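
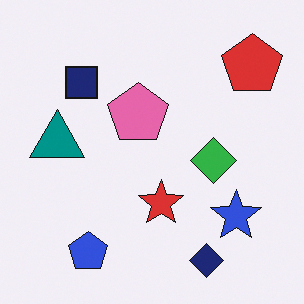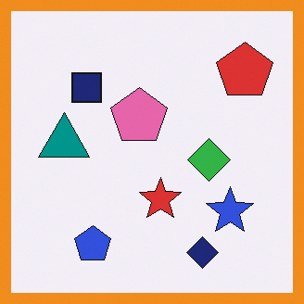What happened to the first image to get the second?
Framed with a orange border.

A solid orange frame runs around the edge of the second image, with the content slightly shrunk inside it.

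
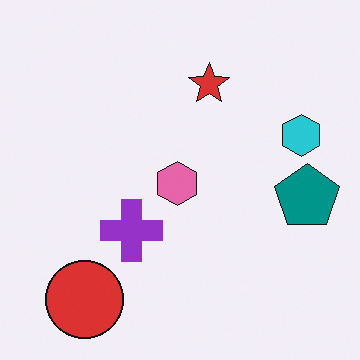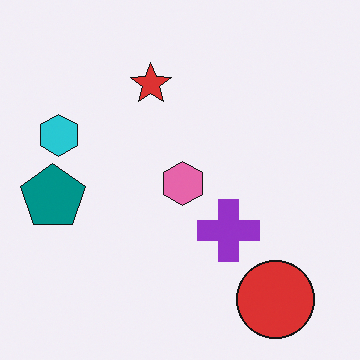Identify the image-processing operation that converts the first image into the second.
The second image is the first flipped horizontally (left ↔ right).

The teal pentagon is in the right of the first image and the left of the second — shapes on opposite sides of the vertical midline have swapped in a mirror flip.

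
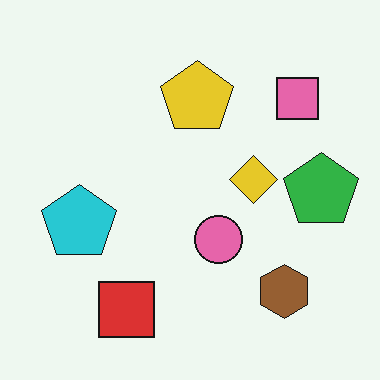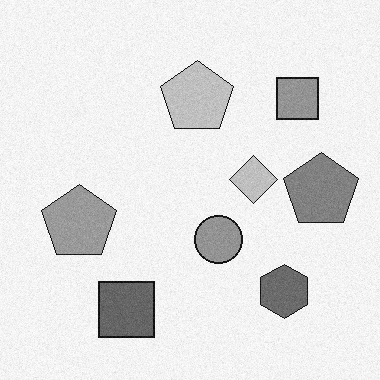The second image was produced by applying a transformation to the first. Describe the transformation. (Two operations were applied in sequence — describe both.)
The image was degraded with a light layer of grain, then converted to grayscale.

Random speckle covers the whole image, including the flat background. All color is removed — every shape is now a shade of grey.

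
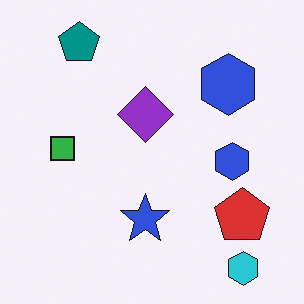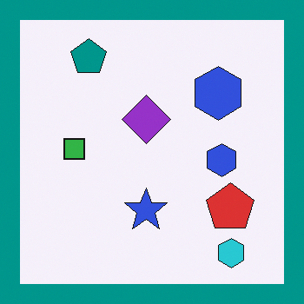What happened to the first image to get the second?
The second image is the first framed with a teal border.

A solid teal frame runs around the edge of the second image, with the content slightly shrunk inside it.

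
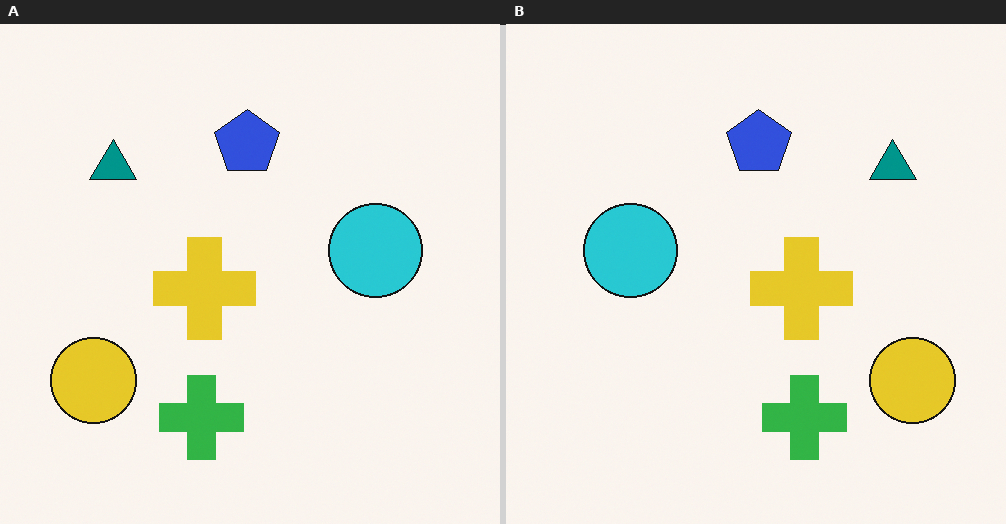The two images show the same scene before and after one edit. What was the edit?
The right (B) image is the left (A) flipped horizontally (left ↔ right).

The yellow circle is in the bottom-left of the left (A) image and the bottom-right of the right (B) — shapes on opposite sides of the vertical midline have swapped in a mirror flip.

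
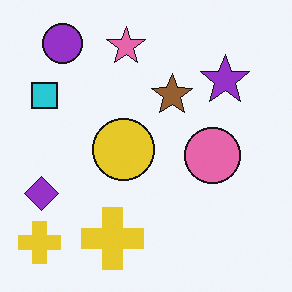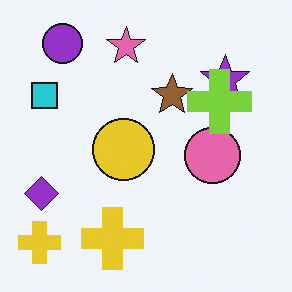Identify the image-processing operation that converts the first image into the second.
It was overlaid with an additional lime cross.

A lime cross appears in the second image that is absent from the first.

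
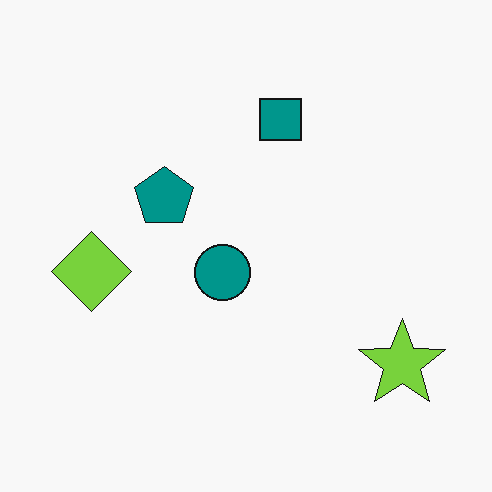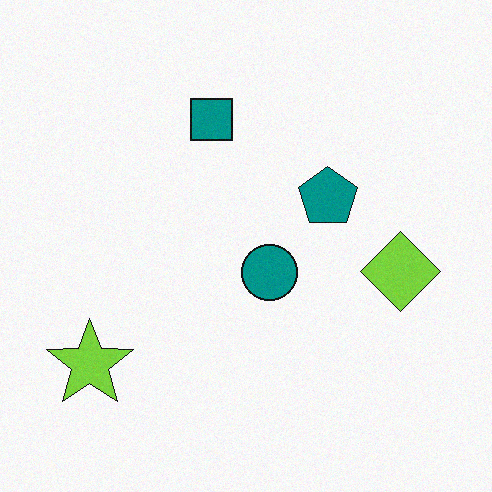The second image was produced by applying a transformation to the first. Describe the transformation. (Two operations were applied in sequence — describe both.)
The second image is the first flipped horizontally (left ↔ right), then degraded with a light layer of grain.

The lime star is in the bottom-right of the first image and the bottom-left of the second — shapes on opposite sides of the vertical midline have swapped in a mirror flip. Random speckle covers the whole image, including the flat background.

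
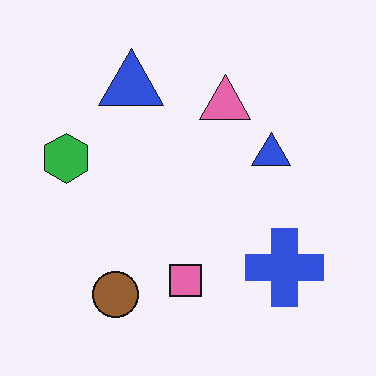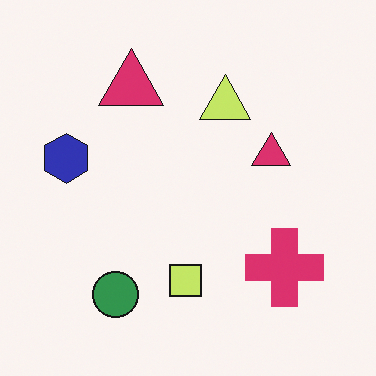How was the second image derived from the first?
This is the original image hue-shifted by a moderate amount.

Every shape's color has rotated by the same amount around the hue wheel — a uniform hue shift.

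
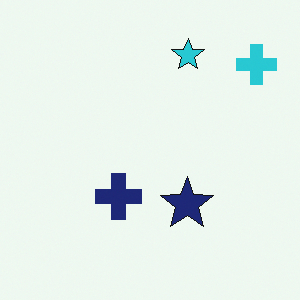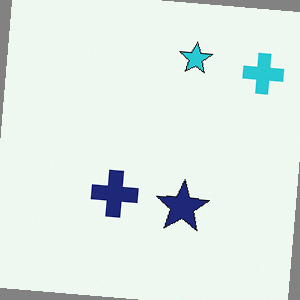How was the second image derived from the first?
The second image is the first rotated clockwise by a small amount.

Every shape is tilted by the same angle and the image corners show triangular fill wedges — a whole-image rotation by a non-right angle.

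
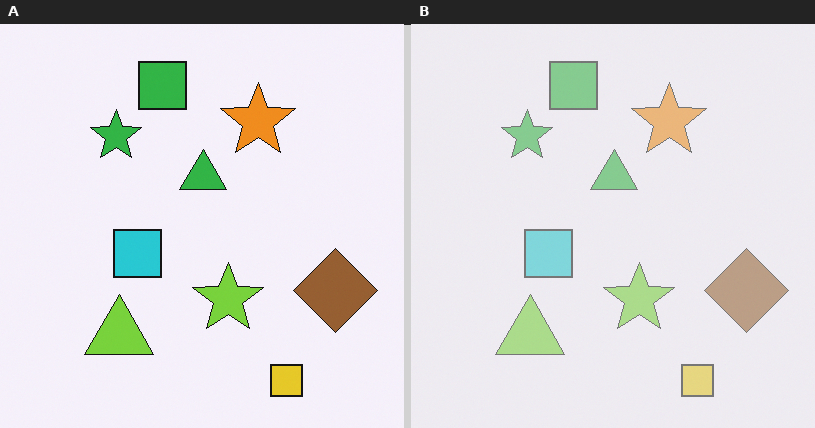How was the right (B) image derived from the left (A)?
The right (B) image is the left (A) washed out (contrast reduced).

Tones are pushed toward mid-grey across the whole image — a global contrast change.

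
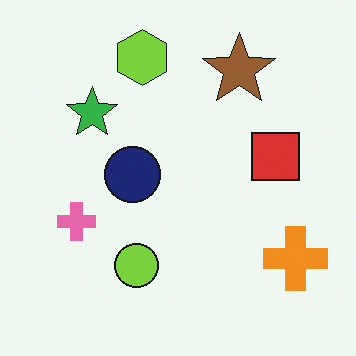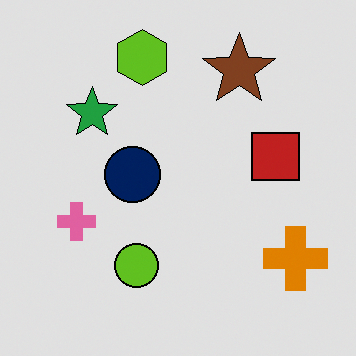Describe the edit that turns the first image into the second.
Posterized to a reduced palette.

Each flat color has snapped to a coarser quantized level — most visibly, the near-white background has dropped to a flat grey.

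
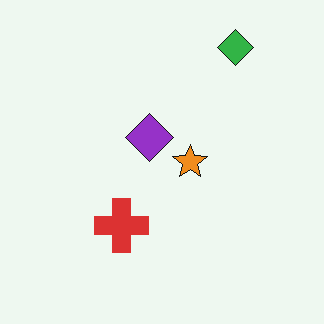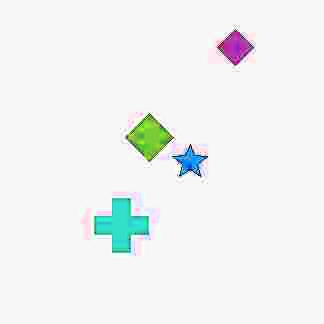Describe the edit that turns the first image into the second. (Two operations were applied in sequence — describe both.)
The transformation is: degraded with heavy JPEG compression, then hue-shifted through roughly half the color wheel.

Blocky 8×8 compression artifacts appear around shape edges and the flat background shows ringing — characteristic JPEG degradation. Every shape's color has rotated by the same amount around the hue wheel — a uniform hue shift.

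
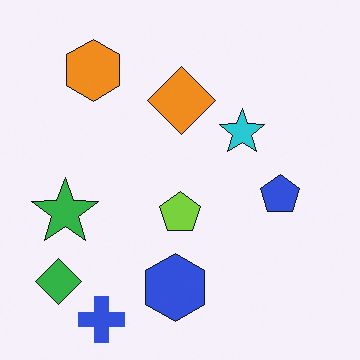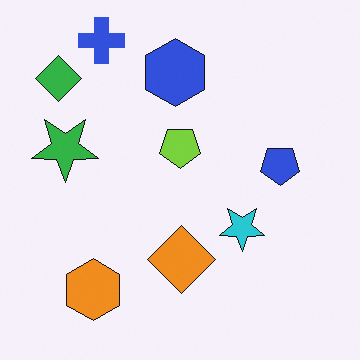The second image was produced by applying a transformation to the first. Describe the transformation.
The second image is the first flipped vertically (top ↔ bottom).

The blue cross is in the bottom-left of the first image and the top-left of the second — shapes on opposite sides of the horizontal midline have swapped in a mirror flip.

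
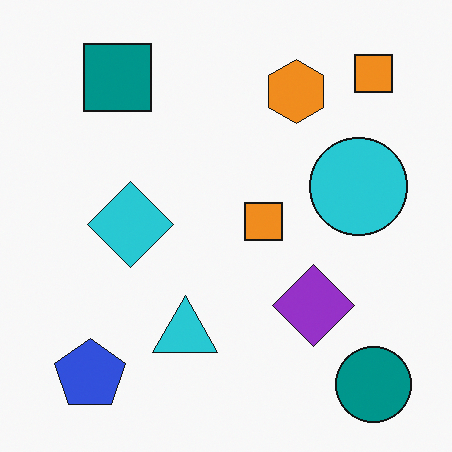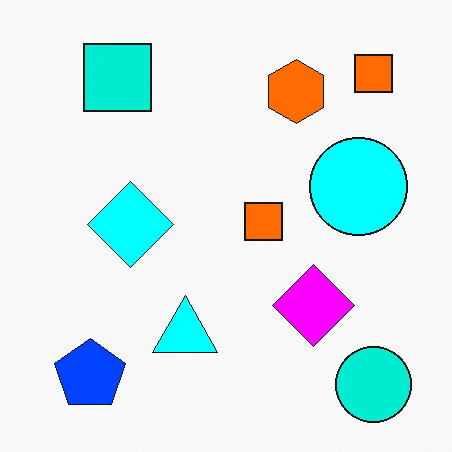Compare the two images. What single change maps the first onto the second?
It was heavily oversaturated.

All colors are more vivid — a global saturation change.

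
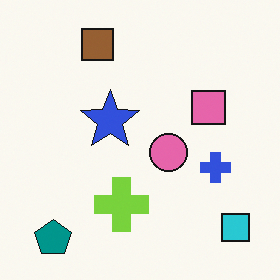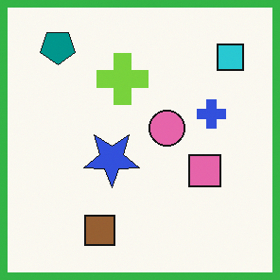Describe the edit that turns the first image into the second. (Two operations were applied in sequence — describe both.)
The second image is the first flipped vertically (top ↔ bottom), then framed with a green border.

The teal pentagon is in the bottom-left of the first image and the top-left of the second — shapes on opposite sides of the horizontal midline have swapped in a mirror flip. A solid green frame runs around the edge of the second image, with the content slightly shrunk inside it.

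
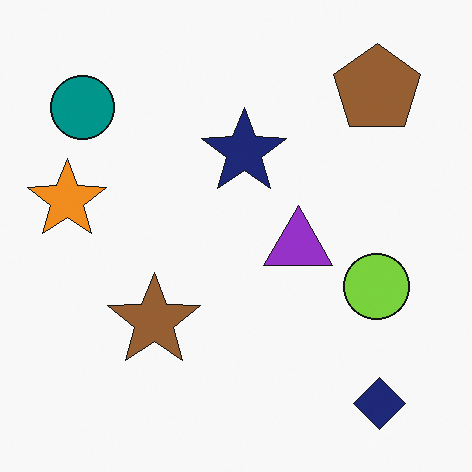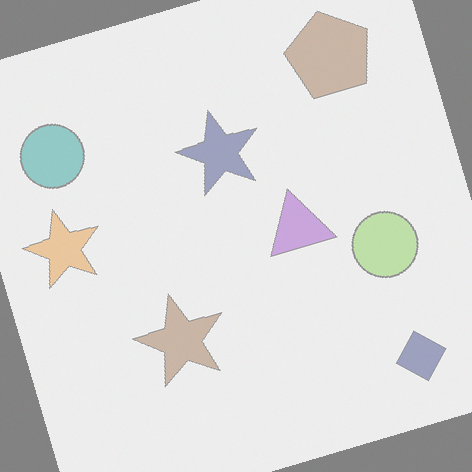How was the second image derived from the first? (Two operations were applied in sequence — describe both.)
The second image is the first given much lower contrast, then rotated counter-clockwise by a moderate amount.

Tones are pushed toward mid-grey across the whole image — a global contrast change. Every shape is tilted by the same angle and the image corners show triangular fill wedges — a whole-image rotation by a non-right angle.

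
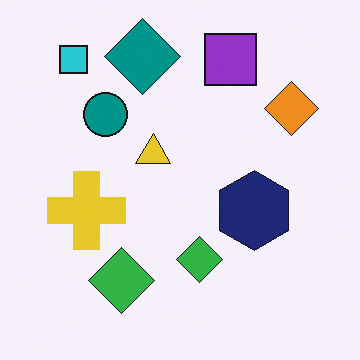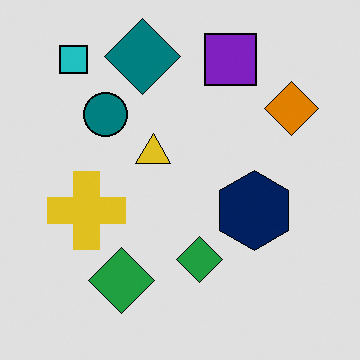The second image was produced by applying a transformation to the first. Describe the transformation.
This is the original image posterized to a reduced palette.

Each flat color has snapped to a coarser quantized level — most visibly, the near-white background has dropped to a flat grey.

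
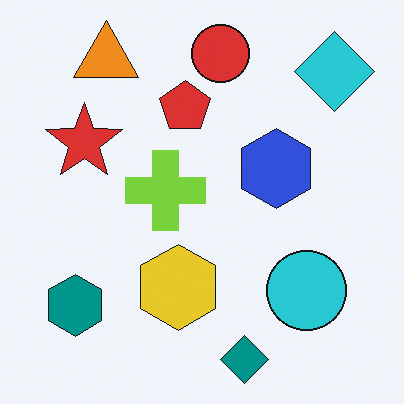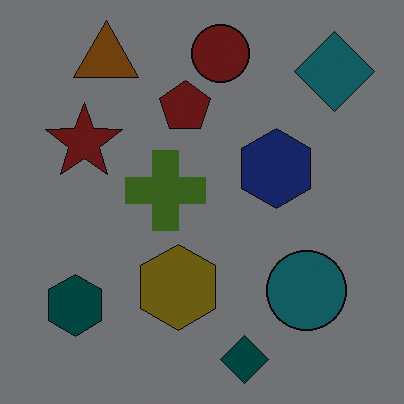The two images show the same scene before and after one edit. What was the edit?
The image was darkened a lot.

Every pixel — background and shapes alike — is uniformly darkened.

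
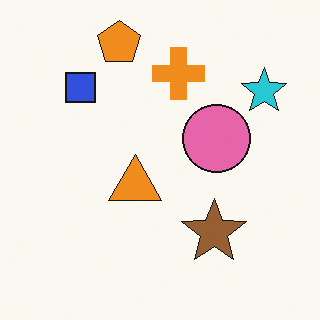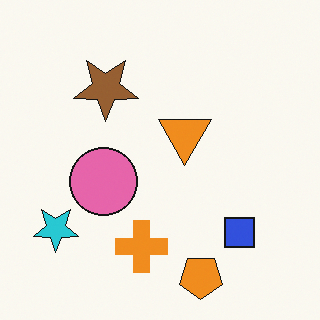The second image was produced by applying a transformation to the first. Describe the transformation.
The image was rotated 180°.

The cyan star sits in the top-right of the first image and the bottom-left of the second — consistent with a whole-image 180° rotation.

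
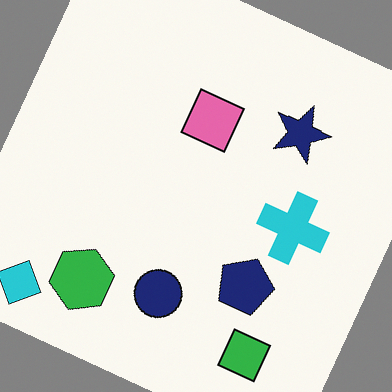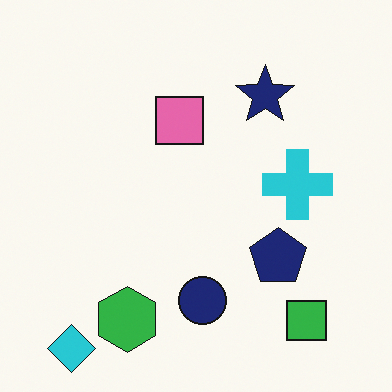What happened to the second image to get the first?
It was rotated clockwise by a moderate amount.

Every shape is tilted by the same angle and the image corners show triangular fill wedges — a whole-image rotation by a non-right angle.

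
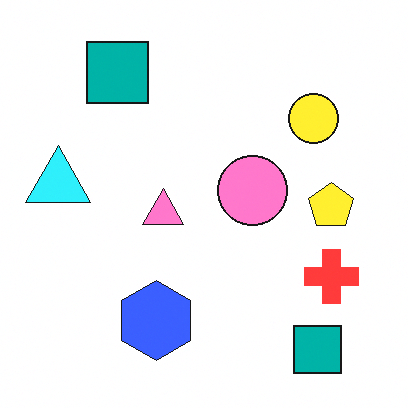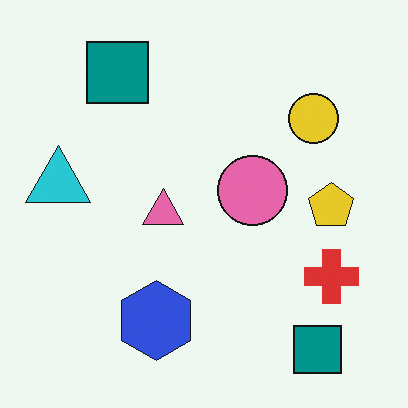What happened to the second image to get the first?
The transformation is: brightened a little.

Every pixel — background and shapes alike — is uniformly brightened.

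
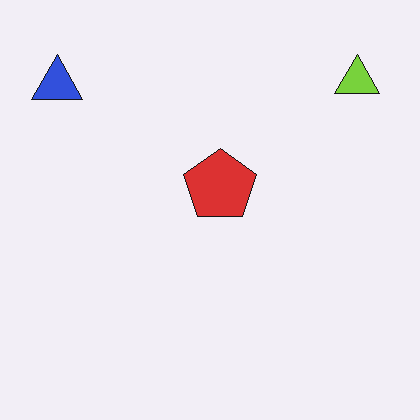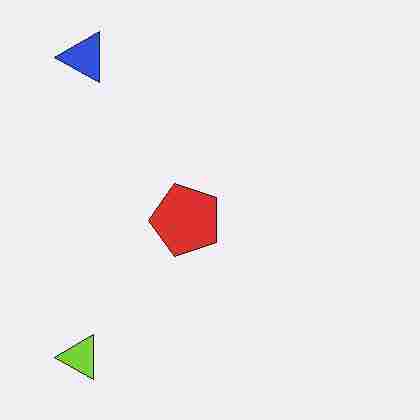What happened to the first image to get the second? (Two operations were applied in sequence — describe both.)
The transformation is: degraded with heavy JPEG compression, then transposed (reflected across the top-left ↔ bottom-right diagonal).

Blocky 8×8 compression artifacts appear around shape edges and the flat background shows ringing — characteristic JPEG degradation. Shapes have swapped their row and column positions — what was in the top-right is now in the bottom-left — a diagonal reflection.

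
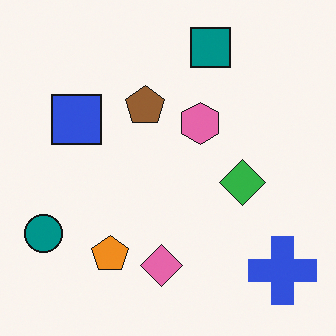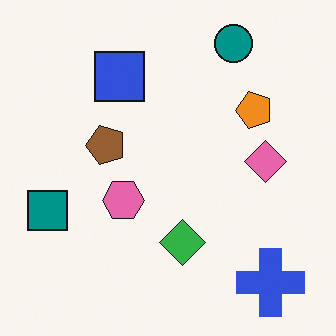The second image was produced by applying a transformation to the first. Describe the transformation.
The image was transposed (reflected across the top-left ↔ bottom-right diagonal).

Shapes have swapped their row and column positions — what was in the top-right is now in the bottom-left — a diagonal reflection.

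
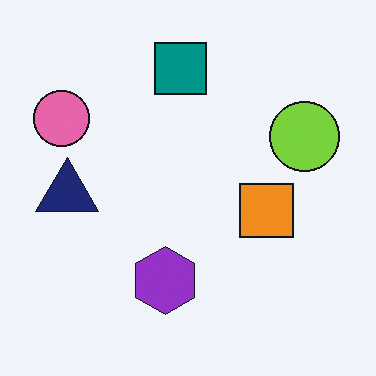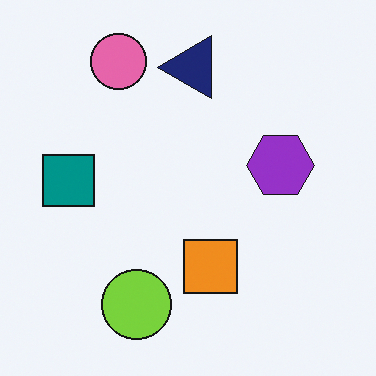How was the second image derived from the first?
This is the original image transposed (reflected across the top-left ↔ bottom-right diagonal).

Shapes have swapped their row and column positions — what was in the top-right is now in the bottom-left — a diagonal reflection.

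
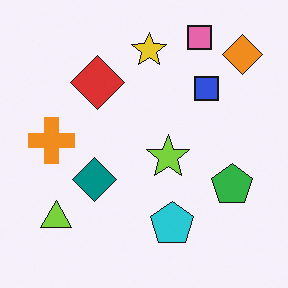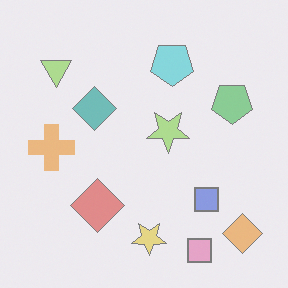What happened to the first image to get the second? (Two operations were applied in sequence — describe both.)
This is the original image flipped vertically (top ↔ bottom), then given much lower contrast.

The pink square is in the top-right of the first image and the bottom-right of the second — shapes on opposite sides of the horizontal midline have swapped in a mirror flip. Tones are pushed toward mid-grey across the whole image — a global contrast change.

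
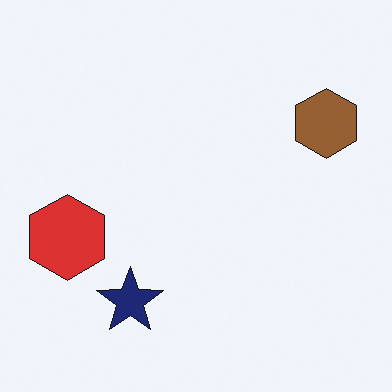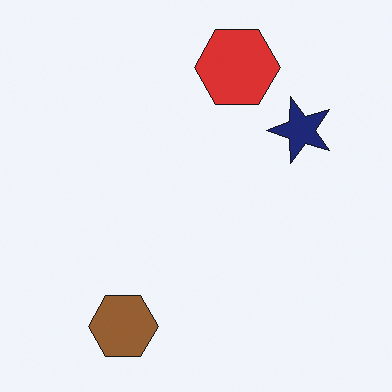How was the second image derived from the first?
The image was transposed (reflected across the top-left ↔ bottom-right diagonal).

Shapes have swapped their row and column positions — what was in the top-right is now in the bottom-left — a diagonal reflection.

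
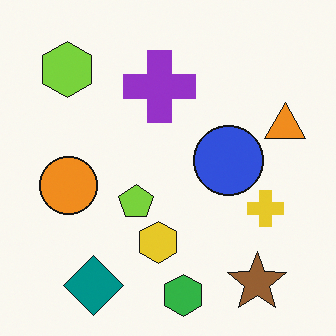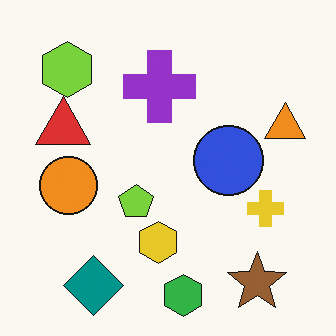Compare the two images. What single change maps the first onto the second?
It was overlaid with an additional red triangle.

A red triangle appears in the second image that is absent from the first.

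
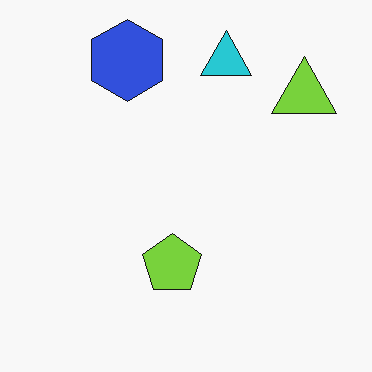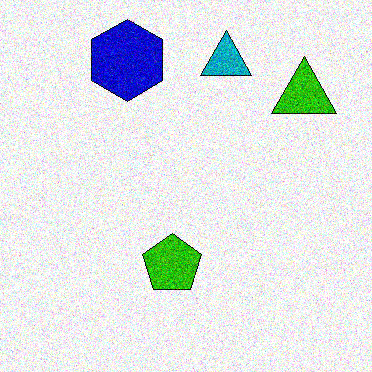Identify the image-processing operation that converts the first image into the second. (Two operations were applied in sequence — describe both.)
This is the original image given much higher contrast, then degraded with heavy additive noise.

Tones are pushed away from mid-grey across the whole image — a global contrast change. Random speckle covers the whole image, including the flat background.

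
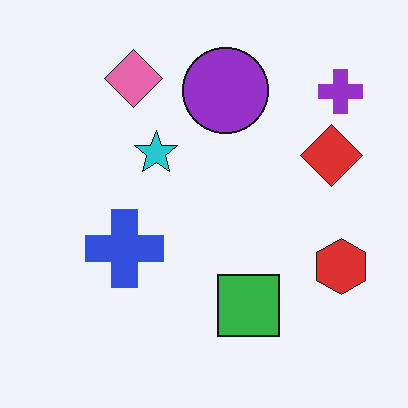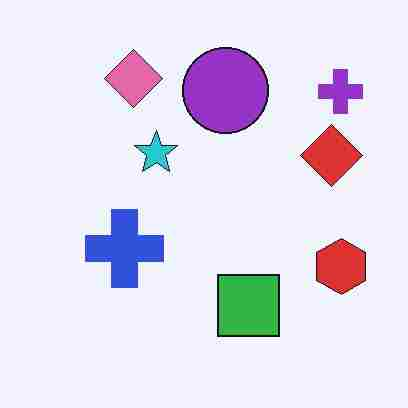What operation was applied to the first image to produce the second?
It was heavily JPEG-compressed with obvious blocking artifacts.

Blocky 8×8 compression artifacts appear around shape edges and the flat background shows ringing — characteristic JPEG degradation.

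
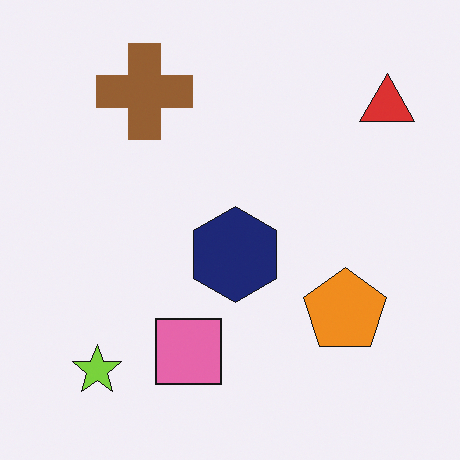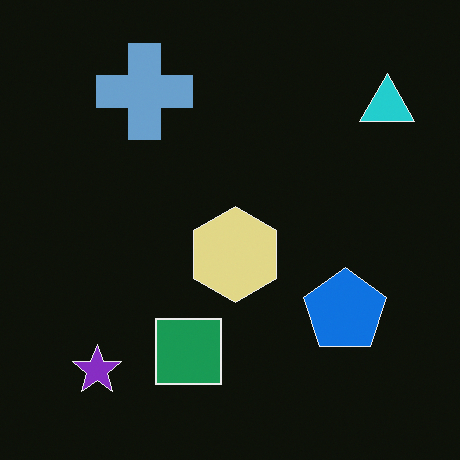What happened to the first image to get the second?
This is the original image color-inverted (negative).

The light background has become dark and every shape's color is its complement — a photographic negative.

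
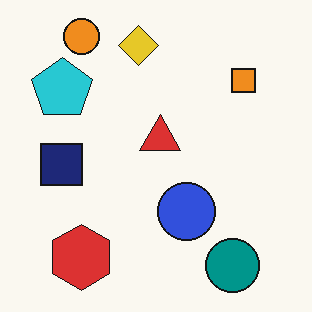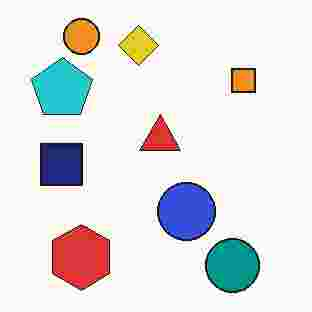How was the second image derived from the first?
The second image is the first degraded with heavy JPEG compression.

Blocky 8×8 compression artifacts appear around shape edges and the flat background shows ringing — characteristic JPEG degradation.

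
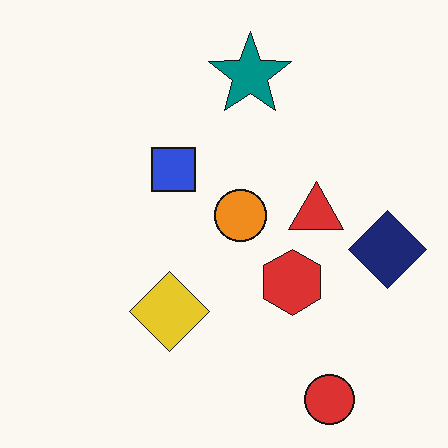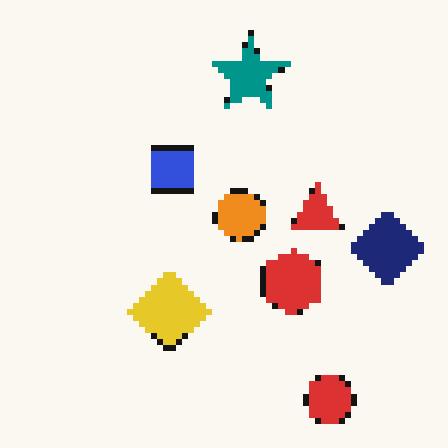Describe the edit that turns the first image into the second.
This is the original image pixelated into visible square blocks.

Shapes are reduced to large square blocks; fine edges and outlines are lost — a downscale-then-upscale (mosaic) effect.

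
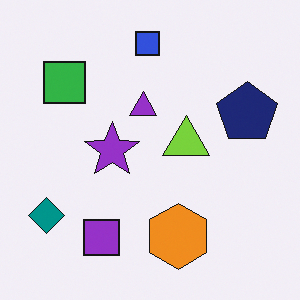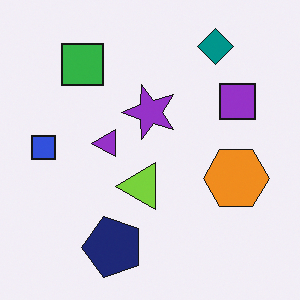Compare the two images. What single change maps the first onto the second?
The image was transposed (reflected across the top-left ↔ bottom-right diagonal).

Shapes have swapped their row and column positions — what was in the top-right is now in the bottom-left — a diagonal reflection.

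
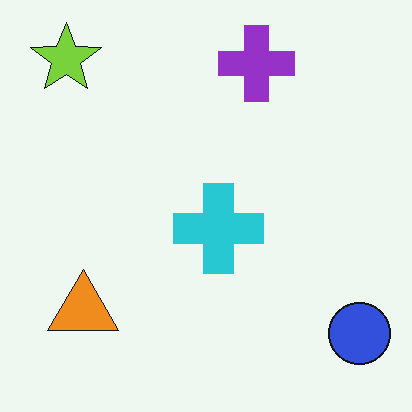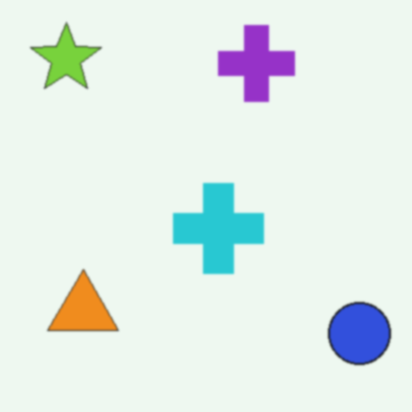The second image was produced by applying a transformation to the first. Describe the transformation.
It was given a subtle gaussian blur.

Shape edges and outlines are uniformly softened across the whole image.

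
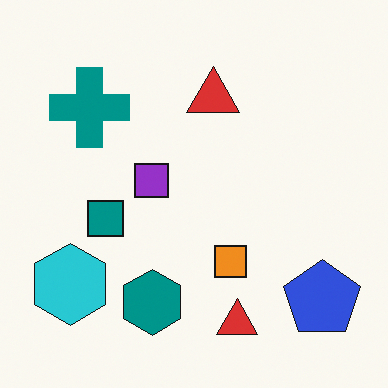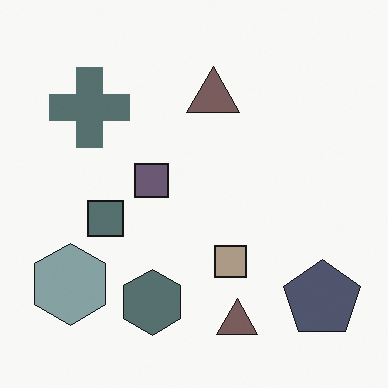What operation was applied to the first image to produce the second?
It was heavily desaturated.

All colors are more muted and greyish — a global saturation change.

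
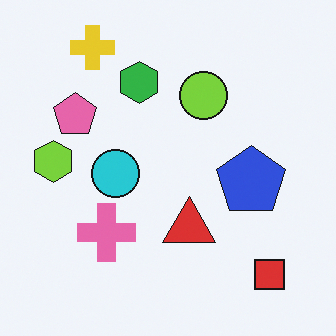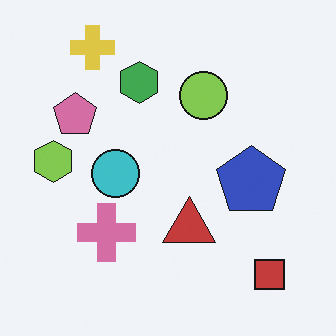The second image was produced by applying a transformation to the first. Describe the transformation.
Slightly desaturated.

All colors are more muted and greyish — a global saturation change.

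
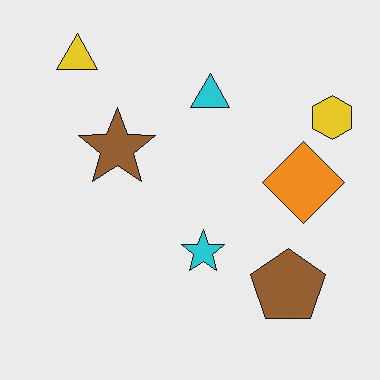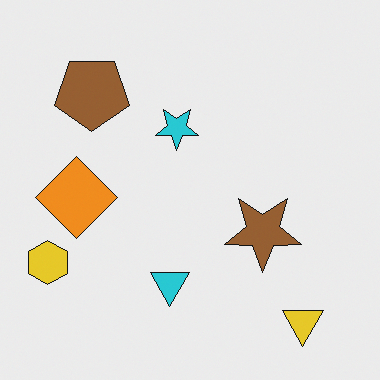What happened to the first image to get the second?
The second image is the first rotated 180°.

The yellow triangle sits in the top-left of the first image and the bottom-right of the second — consistent with a whole-image 180° rotation.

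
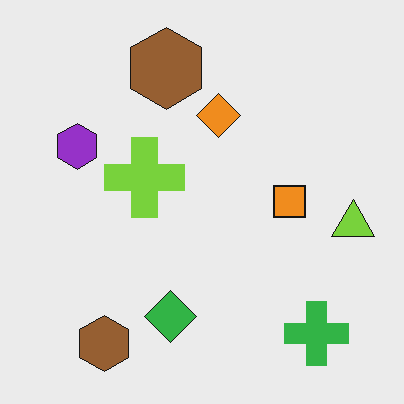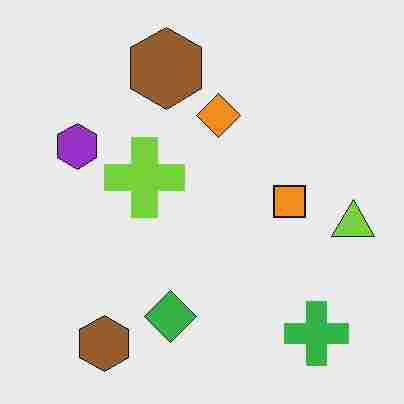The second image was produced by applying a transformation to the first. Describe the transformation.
The second image is the first heavily JPEG-compressed with obvious blocking artifacts.

Blocky 8×8 compression artifacts appear around shape edges and the flat background shows ringing — characteristic JPEG degradation.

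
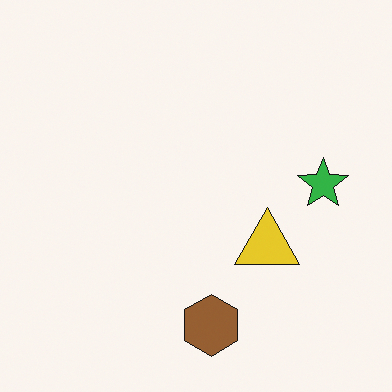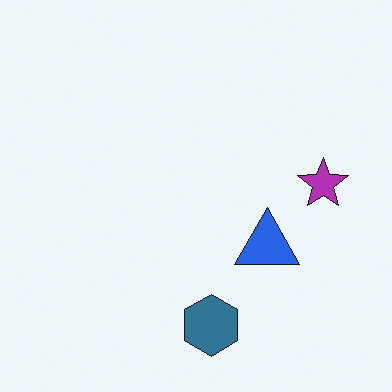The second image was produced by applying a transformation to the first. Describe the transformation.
Hue-shifted by a large amount.

Every shape's color has rotated by the same amount around the hue wheel — a uniform hue shift.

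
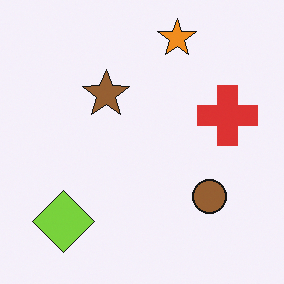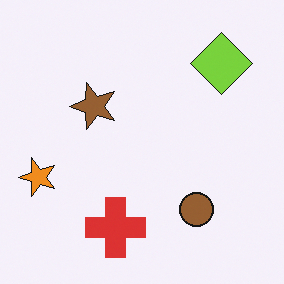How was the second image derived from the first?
This is the original image transposed (reflected across the top-left ↔ bottom-right diagonal).

Shapes have swapped their row and column positions — what was in the top-right is now in the bottom-left — a diagonal reflection.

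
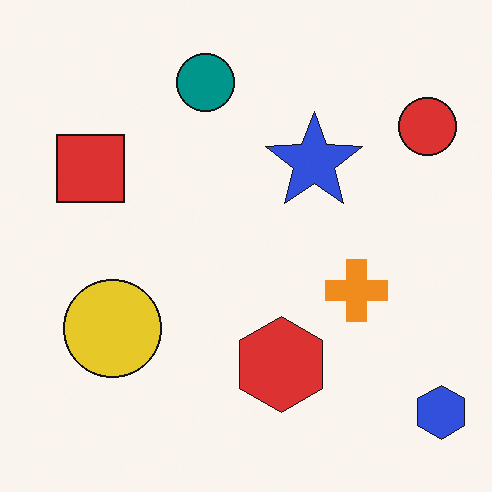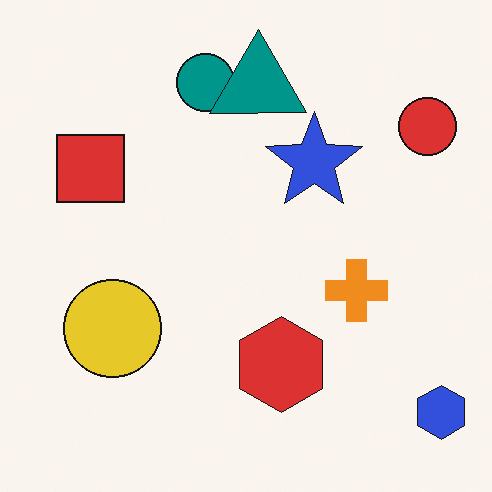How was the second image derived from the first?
It was overlaid with an additional teal triangle.

A teal triangle appears in the second image that is absent from the first.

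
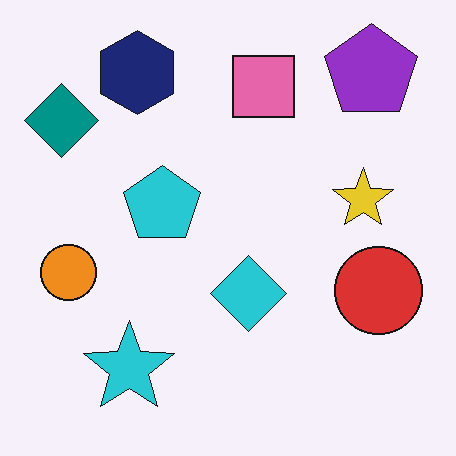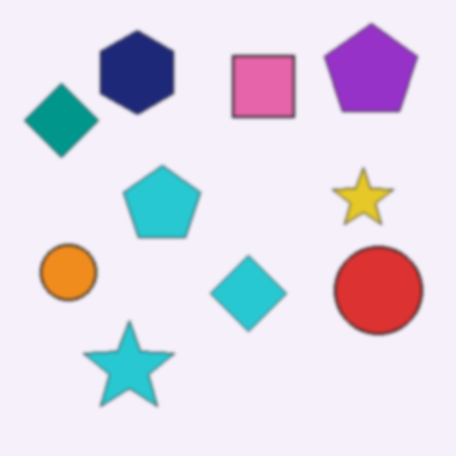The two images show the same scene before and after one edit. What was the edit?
This is the original image lightly blurred.

Shape edges and outlines are uniformly softened across the whole image.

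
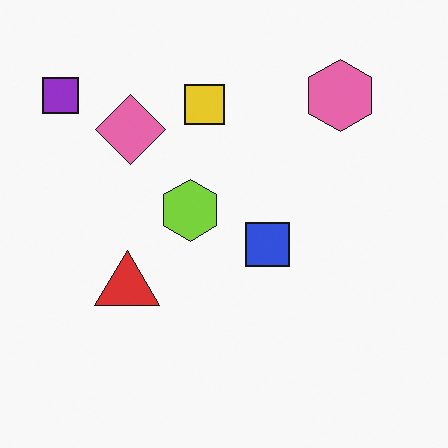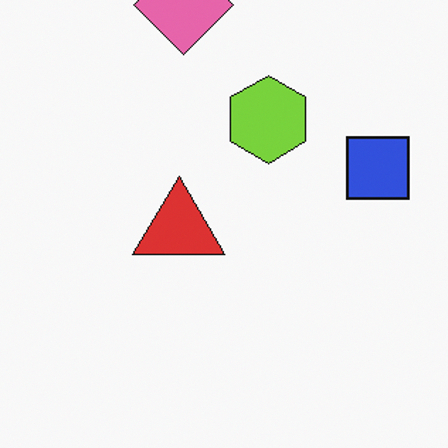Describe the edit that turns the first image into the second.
Cropped to a modestly smaller region and rescaled.

The visible shapes are larger and the field of view is narrower; shapes near the original edges may be partly or wholly outside the frame — a crop-and-rescale.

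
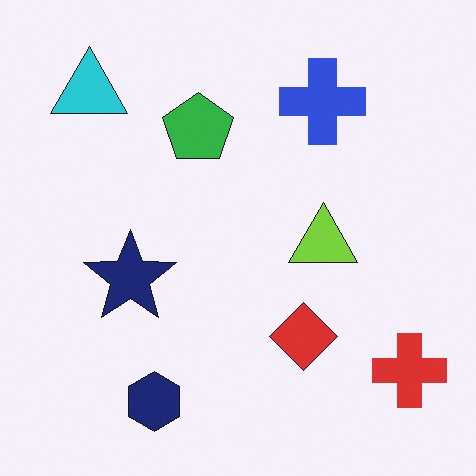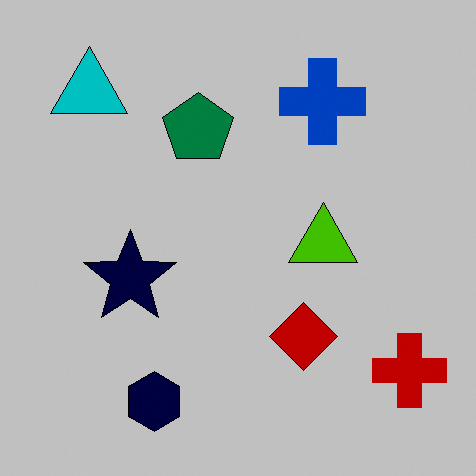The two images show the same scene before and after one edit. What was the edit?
The transformation is: heavily posterized to just a handful of flat colors.

Each flat color has snapped to a coarser quantized level — most visibly, the near-white background has dropped to a flat grey.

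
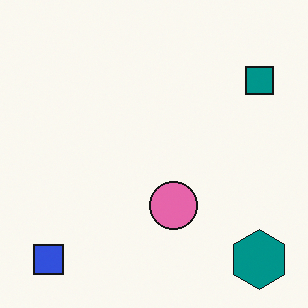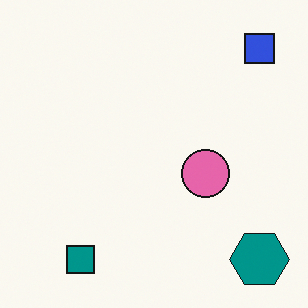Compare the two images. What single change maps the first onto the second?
This is the original image transposed (reflected across the top-left ↔ bottom-right diagonal).

Shapes have swapped their row and column positions — what was in the top-right is now in the bottom-left — a diagonal reflection.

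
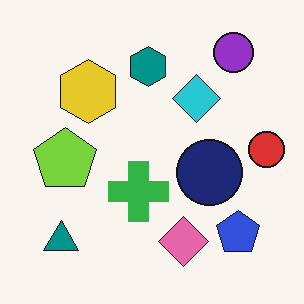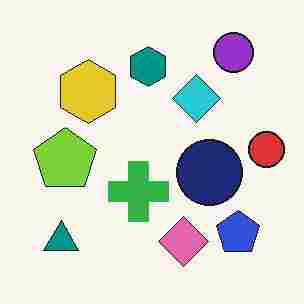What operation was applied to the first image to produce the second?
The transformation is: degraded with heavy JPEG compression.

Blocky 8×8 compression artifacts appear around shape edges and the flat background shows ringing — characteristic JPEG degradation.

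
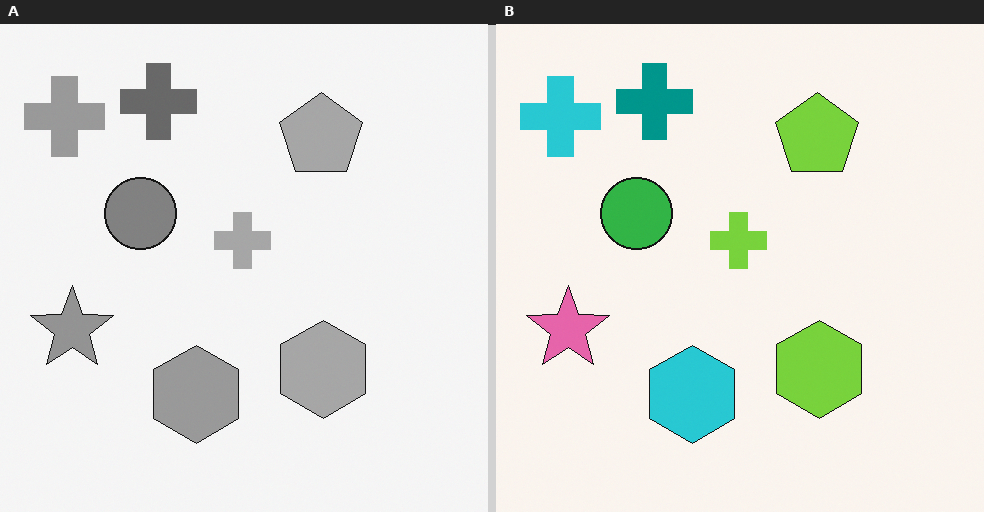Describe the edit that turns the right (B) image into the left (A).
It was converted to grayscale.

All color is removed — every shape is now a shade of grey.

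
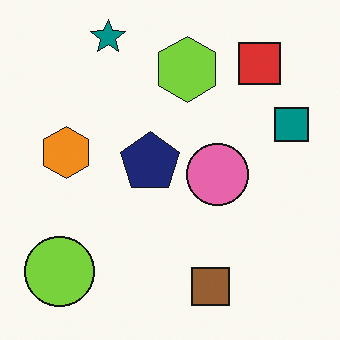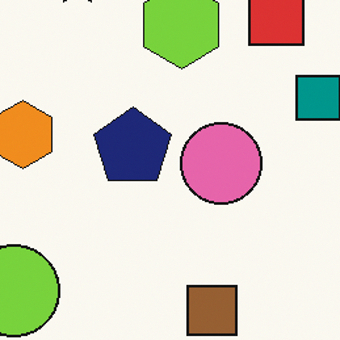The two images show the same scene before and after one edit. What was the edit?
It was cropped slightly and scaled back up.

The visible shapes are larger and the field of view is narrower; shapes near the original edges may be partly or wholly outside the frame — a crop-and-rescale.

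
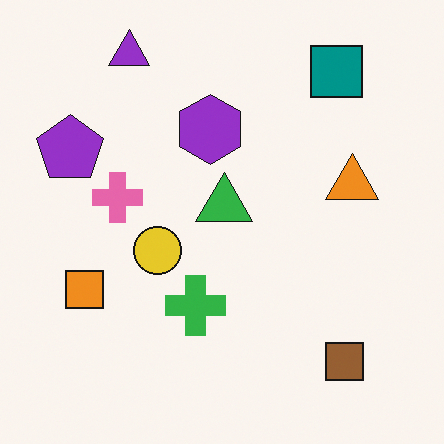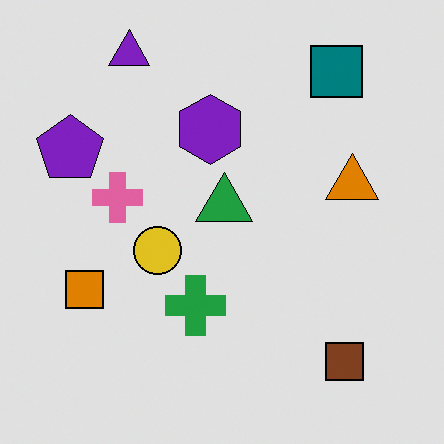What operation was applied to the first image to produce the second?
It was posterized to a reduced palette.

Each flat color has snapped to a coarser quantized level — most visibly, the near-white background has dropped to a flat grey.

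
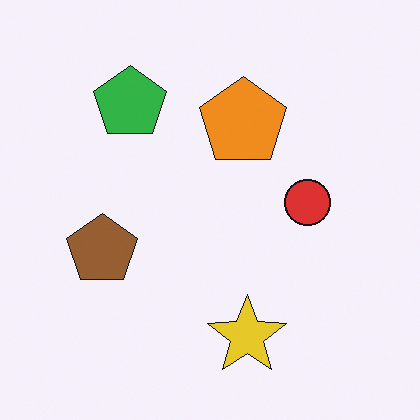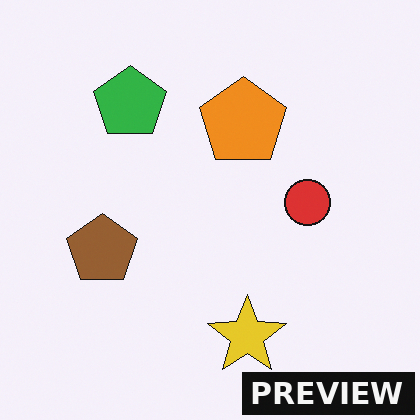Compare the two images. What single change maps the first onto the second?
This is the original image watermarked with the text "PREVIEW" in the lower-right corner.

A dark label reading "PREVIEW" appears in the lower-right corner.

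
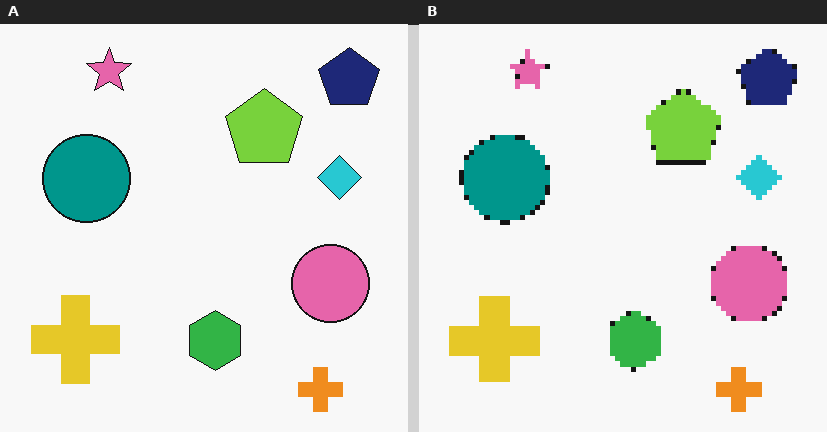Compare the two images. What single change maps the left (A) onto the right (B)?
Mildly pixelated.

Shapes are reduced to large square blocks; fine edges and outlines are lost — a downscale-then-upscale (mosaic) effect.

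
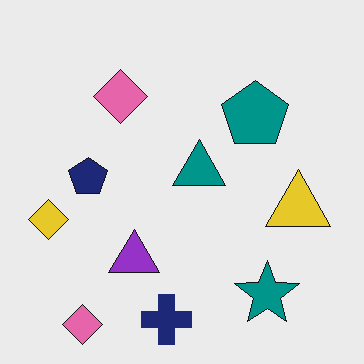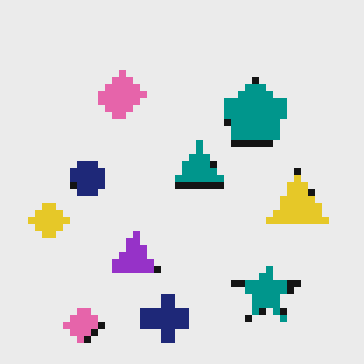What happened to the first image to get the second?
Pixelated into visible square blocks.

Shapes are reduced to large square blocks; fine edges and outlines are lost — a downscale-then-upscale (mosaic) effect.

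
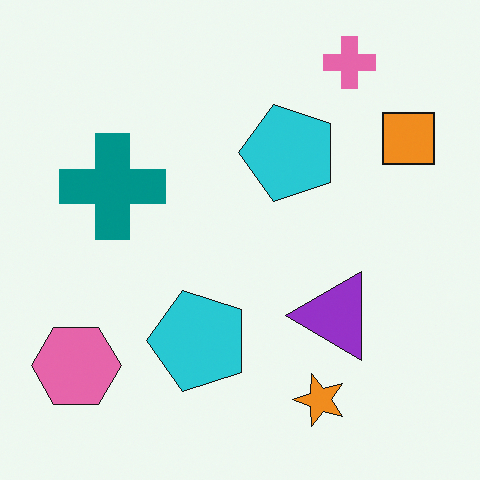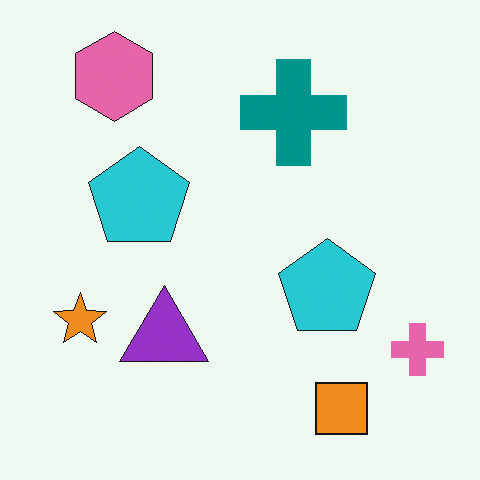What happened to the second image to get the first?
It was rotated 90° counter-clockwise.

The pink cross sits in the bottom-right of the second image and the top-right of the first — consistent with a whole-image 90° counter-clockwise rotation.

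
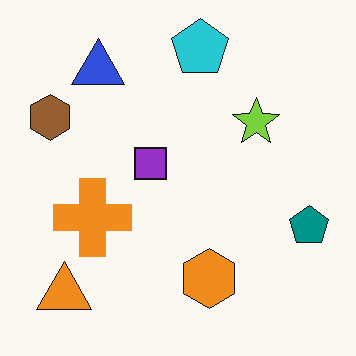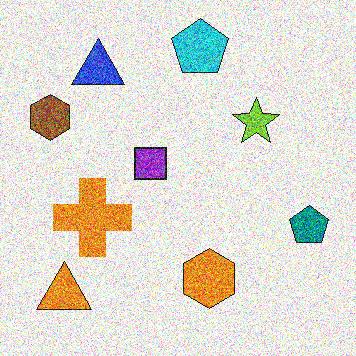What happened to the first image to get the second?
The transformation is: degraded with heavy additive noise.

Random speckle covers the whole image, including the flat background.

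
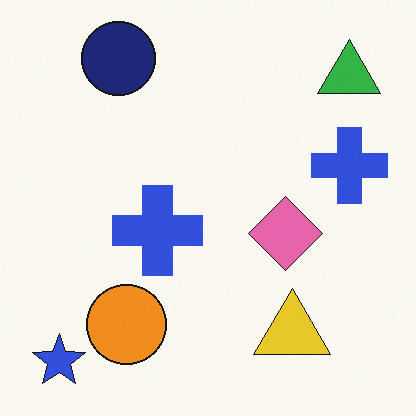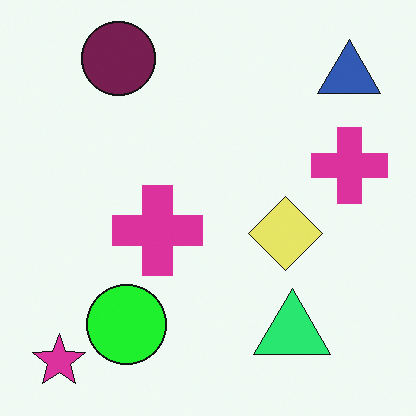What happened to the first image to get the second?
It was hue-shifted noticeably.

Every shape's color has rotated by the same amount around the hue wheel — a uniform hue shift.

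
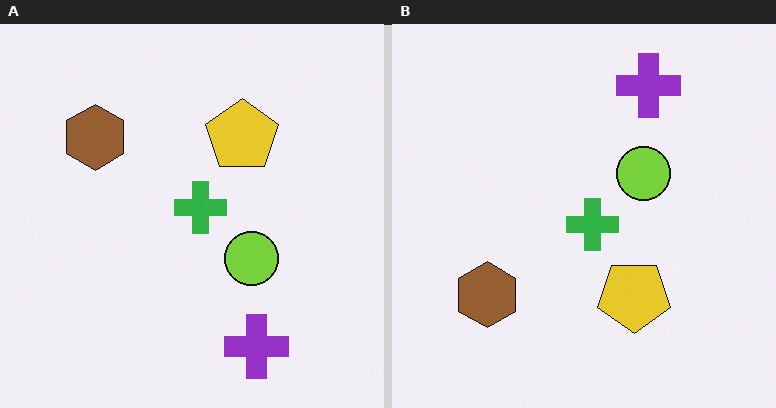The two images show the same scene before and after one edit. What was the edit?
The image was flipped vertically (top ↔ bottom).

The purple cross is in the bottom of the left (A) image and the top of the right (B) — shapes on opposite sides of the horizontal midline have swapped in a mirror flip.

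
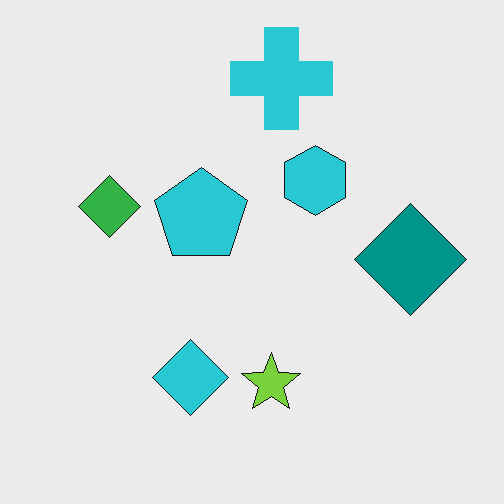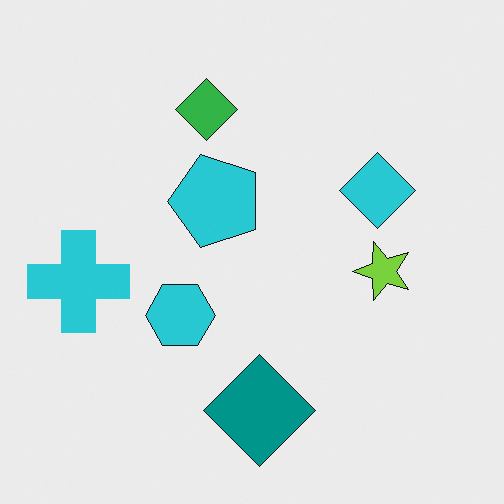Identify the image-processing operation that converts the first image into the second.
It was transposed (reflected across the top-left ↔ bottom-right diagonal).

Shapes have swapped their row and column positions — what was in the top-right is now in the bottom-left — a diagonal reflection.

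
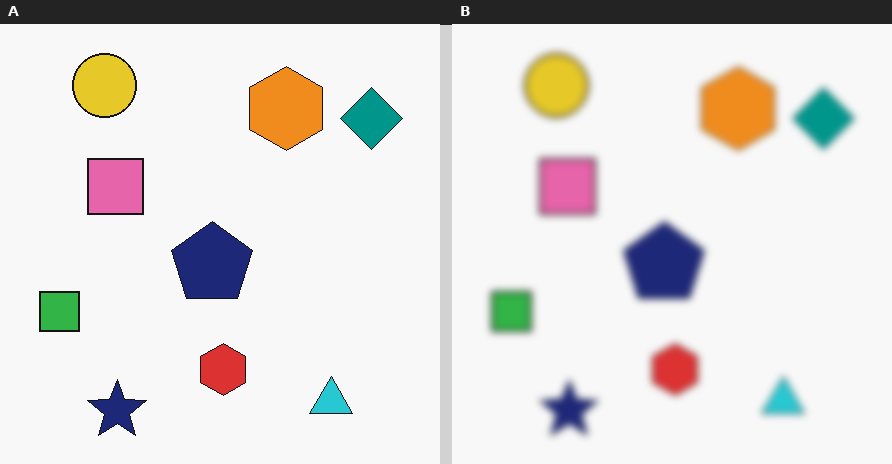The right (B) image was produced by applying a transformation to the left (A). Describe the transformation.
The image was moderately blurred.

Shape edges and outlines are uniformly softened across the whole image.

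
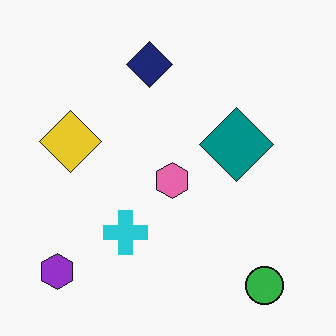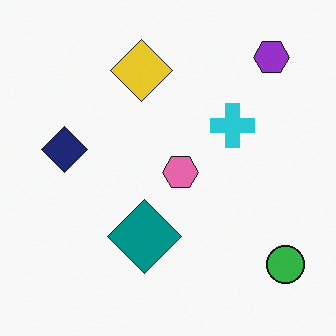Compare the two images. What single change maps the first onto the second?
This is the original image transposed (reflected across the top-left ↔ bottom-right diagonal).

Shapes have swapped their row and column positions — what was in the top-right is now in the bottom-left — a diagonal reflection.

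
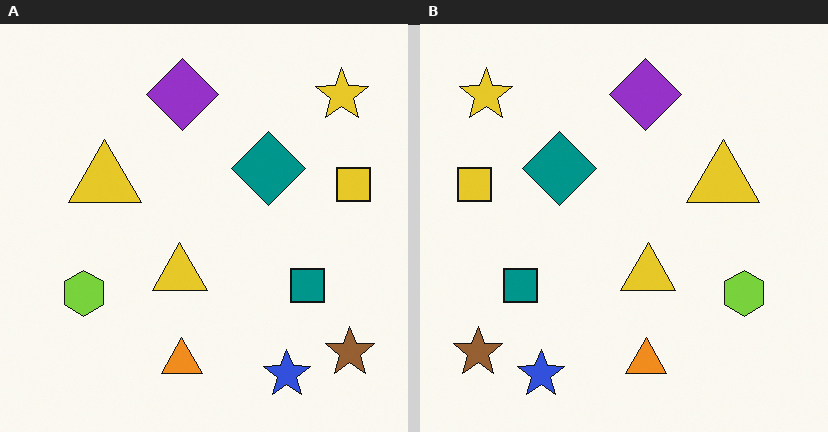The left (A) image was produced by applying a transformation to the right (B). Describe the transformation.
It was flipped horizontally (left ↔ right).

The yellow square is in the left of the right (B) image and the right of the left (A) — shapes on opposite sides of the vertical midline have swapped in a mirror flip.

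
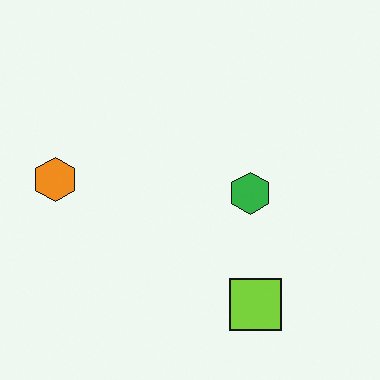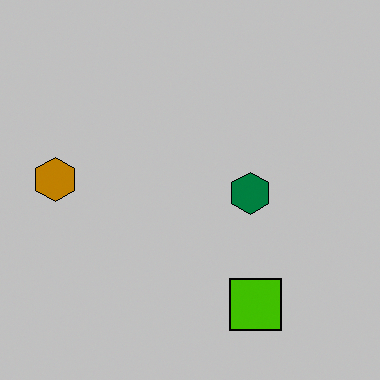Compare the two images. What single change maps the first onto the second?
Aggressively posterized.

Each flat color has snapped to a coarser quantized level — most visibly, the near-white background has dropped to a flat grey.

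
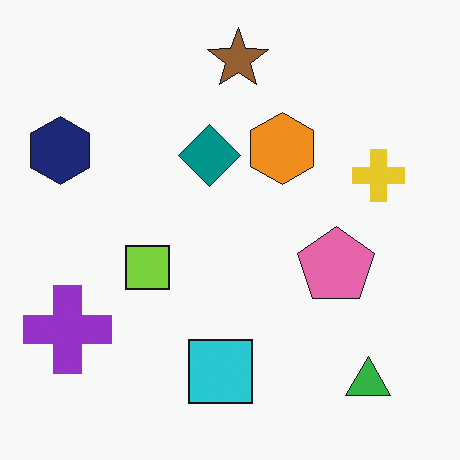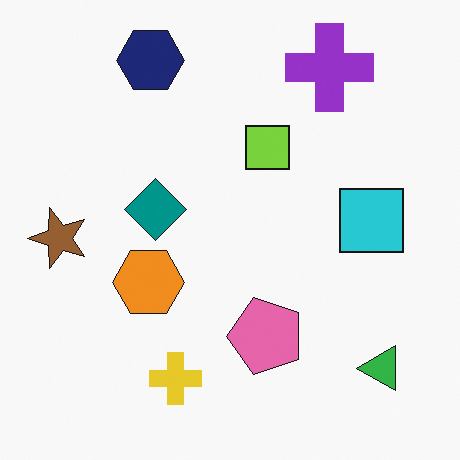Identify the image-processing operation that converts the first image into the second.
Transposed (reflected across the top-left ↔ bottom-right diagonal).

Shapes have swapped their row and column positions — what was in the top-right is now in the bottom-left — a diagonal reflection.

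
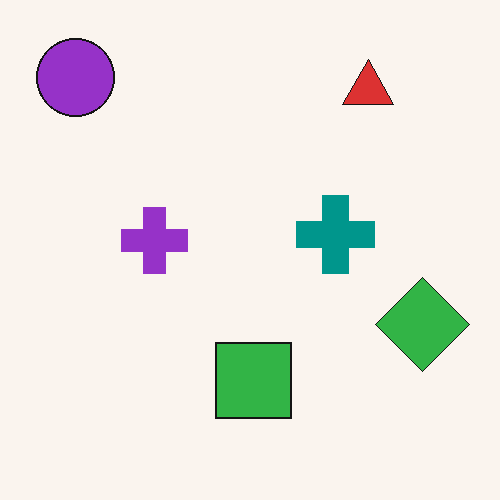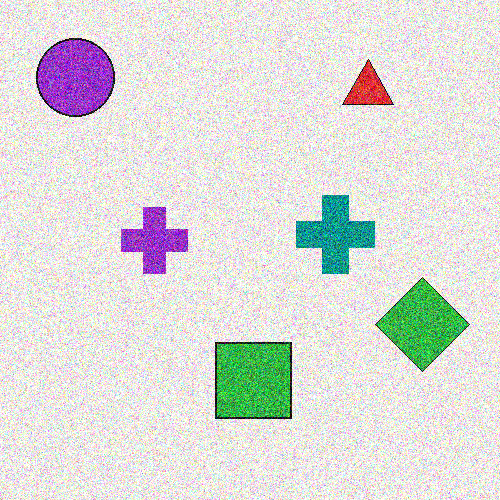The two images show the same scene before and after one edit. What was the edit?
The image was degraded with heavy additive noise.

Random speckle covers the whole image, including the flat background.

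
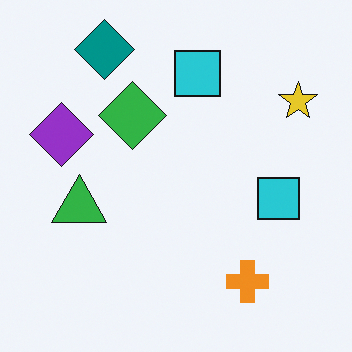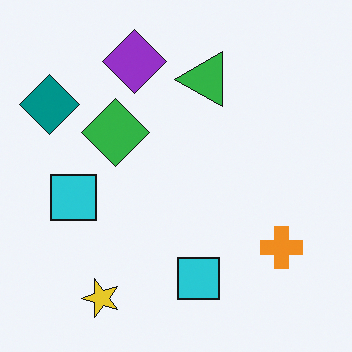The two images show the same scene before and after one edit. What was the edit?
Transposed (reflected across the top-left ↔ bottom-right diagonal).

Shapes have swapped their row and column positions — what was in the top-right is now in the bottom-left — a diagonal reflection.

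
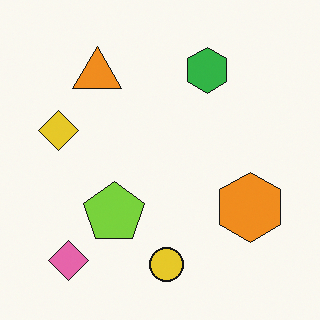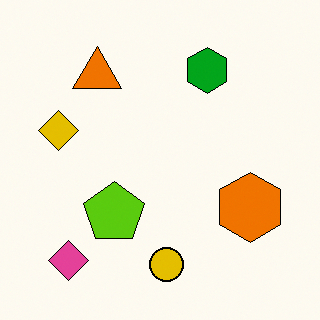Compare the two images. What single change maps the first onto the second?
The second image is the first given slightly increased contrast.

Tones are pushed away from mid-grey across the whole image — a global contrast change.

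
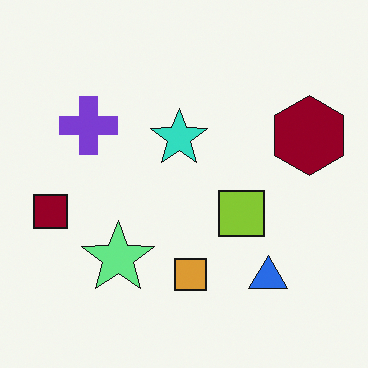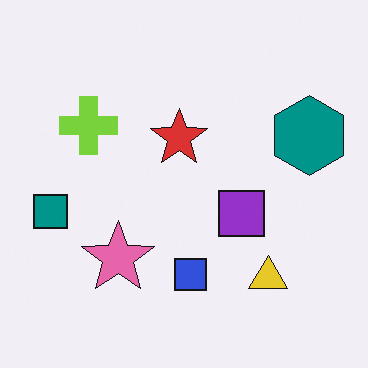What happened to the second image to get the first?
This is the original image hue-shifted by a large amount.

Every shape's color has rotated by the same amount around the hue wheel — a uniform hue shift.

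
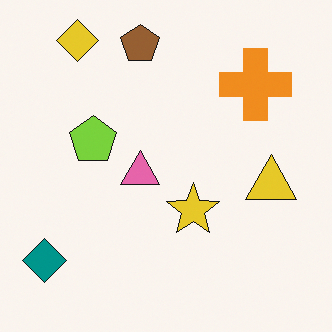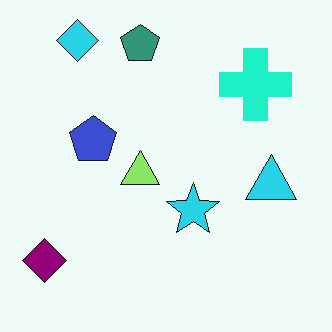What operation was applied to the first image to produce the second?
The transformation is: hue-shifted noticeably.

Every shape's color has rotated by the same amount around the hue wheel — a uniform hue shift.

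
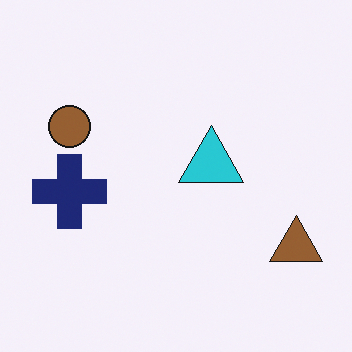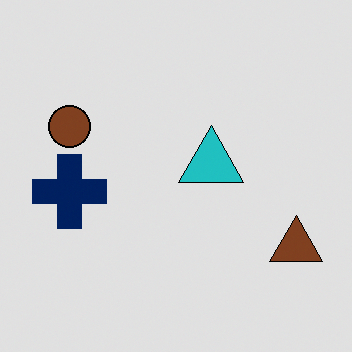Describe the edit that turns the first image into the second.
It was moderately posterized.

Each flat color has snapped to a coarser quantized level — most visibly, the near-white background has dropped to a flat grey.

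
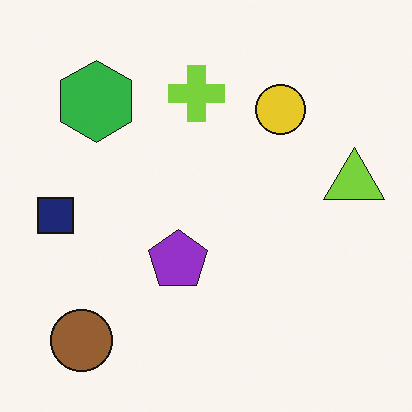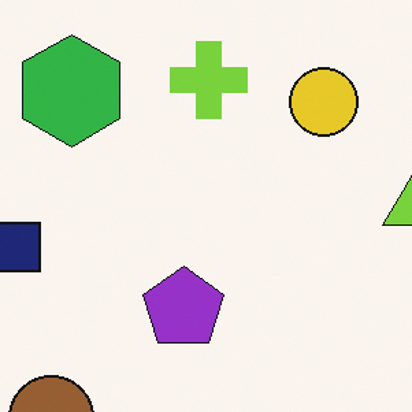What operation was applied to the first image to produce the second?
This is the original image cropped slightly and scaled back up.

The visible shapes are larger and the field of view is narrower; shapes near the original edges may be partly or wholly outside the frame — a crop-and-rescale.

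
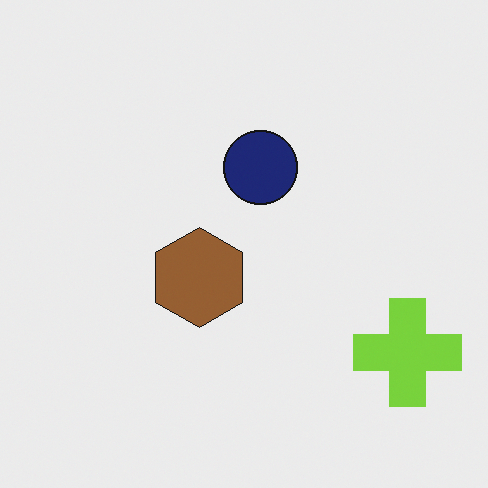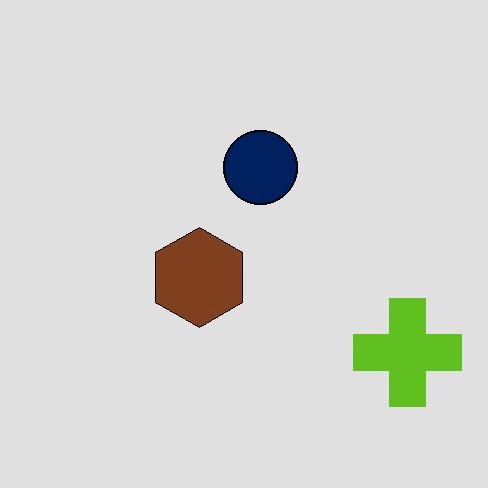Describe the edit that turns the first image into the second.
The transformation is: moderately posterized.

Each flat color has snapped to a coarser quantized level — most visibly, the near-white background has dropped to a flat grey.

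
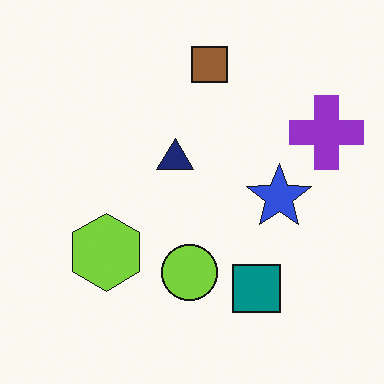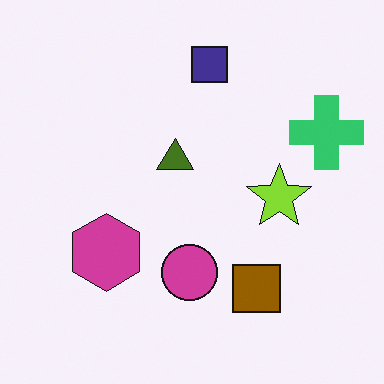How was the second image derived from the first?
The image was hue-shifted through roughly half the color wheel.

Every shape's color has rotated by the same amount around the hue wheel — a uniform hue shift.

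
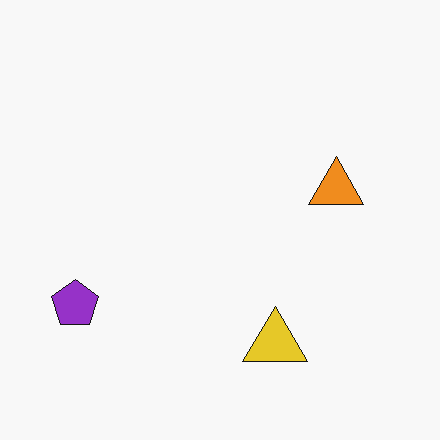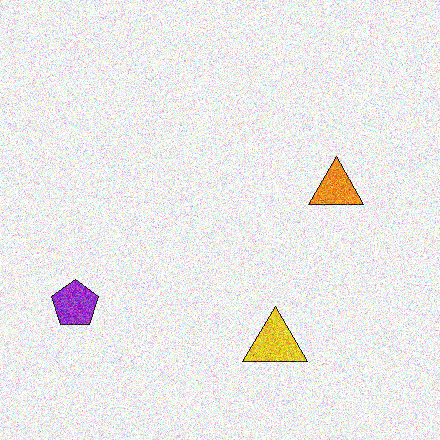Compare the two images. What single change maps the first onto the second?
This is the original image degraded with a thick layer of grain.

Random speckle covers the whole image, including the flat background.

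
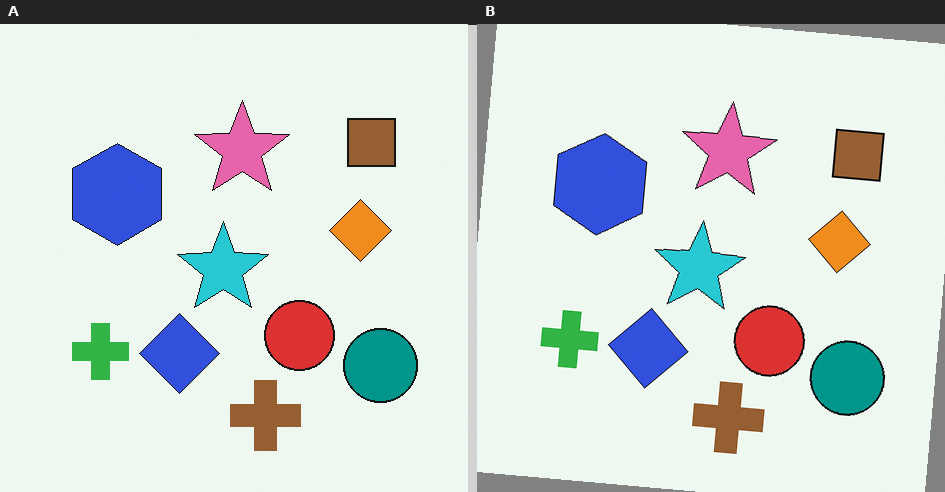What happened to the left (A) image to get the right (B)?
The image was rotated clockwise by a few degrees.

Every shape is tilted by the same angle and the image corners show triangular fill wedges — a whole-image rotation by a non-right angle.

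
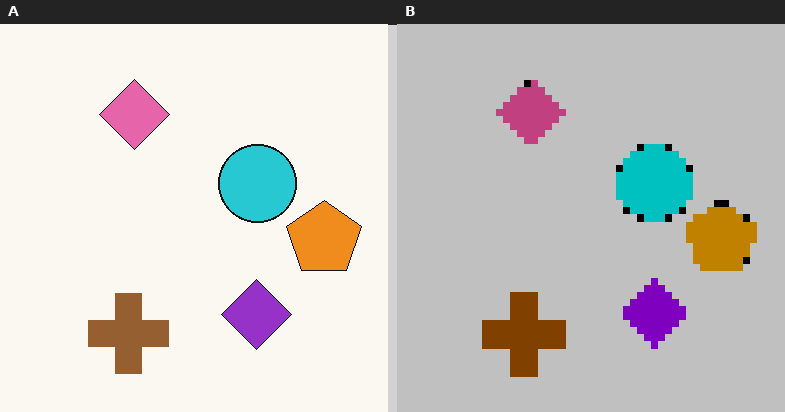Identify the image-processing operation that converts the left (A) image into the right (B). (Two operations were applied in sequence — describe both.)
The right (B) image is the left (A) heavily posterized to just a handful of flat colors, then pixelated into visible square blocks.

Each flat color has snapped to a coarser quantized level — most visibly, the near-white background has dropped to a flat grey. Shapes are reduced to large square blocks; fine edges and outlines are lost — a downscale-then-upscale (mosaic) effect.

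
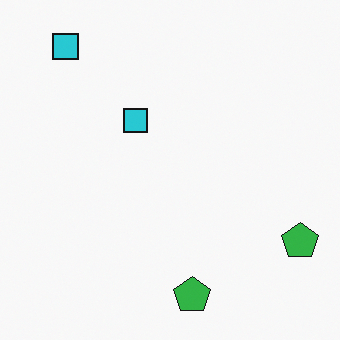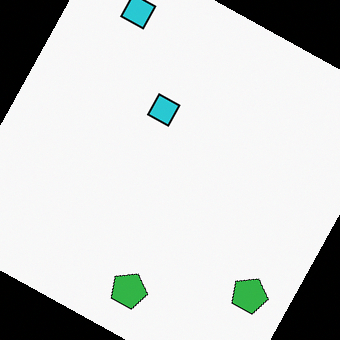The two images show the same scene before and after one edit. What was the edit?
The second image is the first rotated clockwise by a clearly visible amount.

Every shape is tilted by the same angle and the image corners show triangular fill wedges — a whole-image rotation by a non-right angle.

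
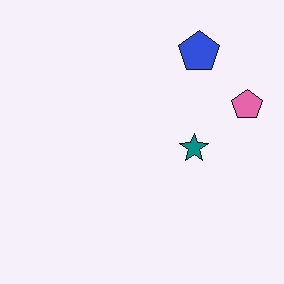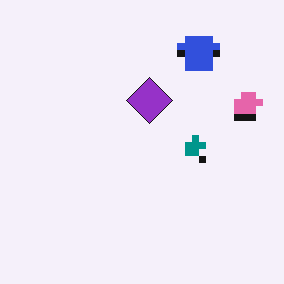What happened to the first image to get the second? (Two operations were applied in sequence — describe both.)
It was pixelated into visible square blocks, then overlaid with an additional purple diamond.

Shapes are reduced to large square blocks; fine edges and outlines are lost — a downscale-then-upscale (mosaic) effect. A purple diamond appears in the second image that is absent from the first.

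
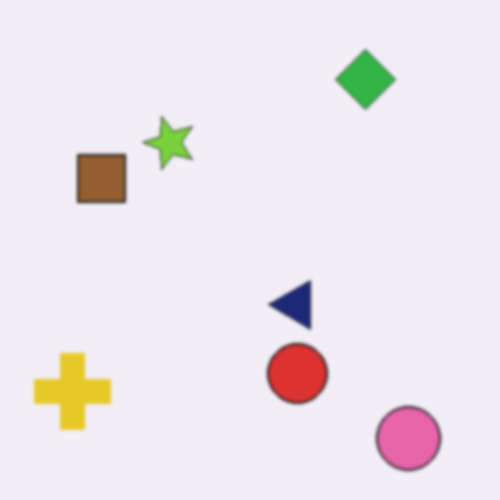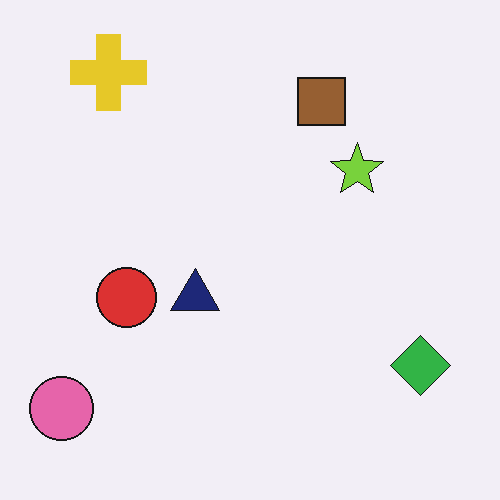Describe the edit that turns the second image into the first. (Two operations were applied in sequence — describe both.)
The transformation is: rotated 90° counter-clockwise, then given a subtle gaussian blur.

The pink circle sits in the bottom-left of the second image and the bottom-right of the first — consistent with a whole-image 90° counter-clockwise rotation. Shape edges and outlines are uniformly softened across the whole image.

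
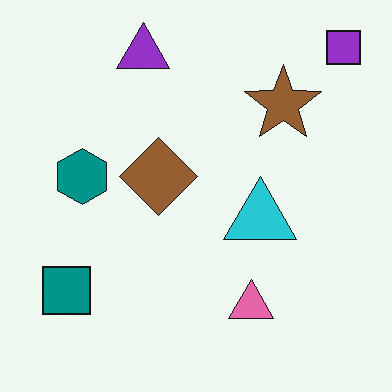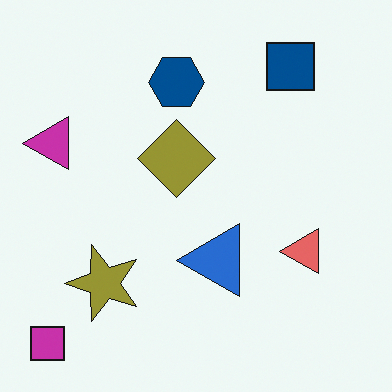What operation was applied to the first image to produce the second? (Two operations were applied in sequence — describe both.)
Transposed (reflected across the top-left ↔ bottom-right diagonal), then hue-shifted by a small amount.

Shapes have swapped their row and column positions — what was in the top-right is now in the bottom-left — a diagonal reflection. Every shape's color has rotated by the same amount around the hue wheel — a uniform hue shift.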